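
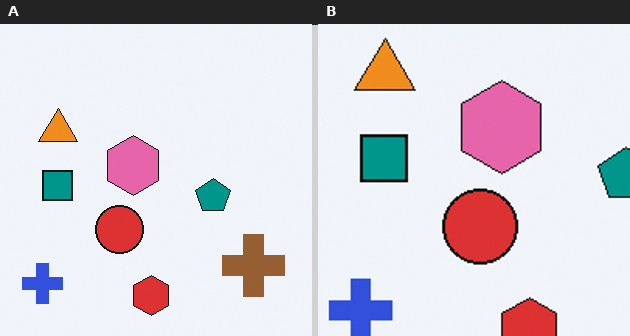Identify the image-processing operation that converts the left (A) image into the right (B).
The right (B) image is the left (A) cropped slightly and scaled back up.

The visible shapes are larger and the field of view is narrower; shapes near the original edges may be partly or wholly outside the frame — a crop-and-rescale.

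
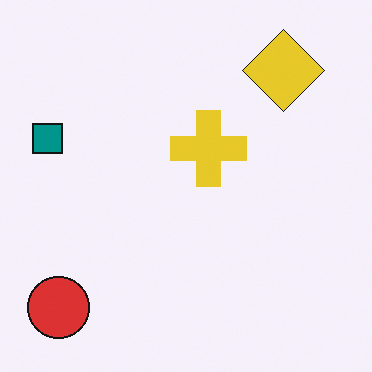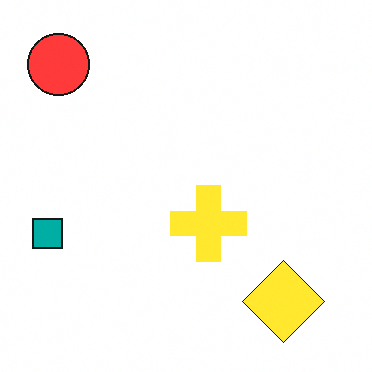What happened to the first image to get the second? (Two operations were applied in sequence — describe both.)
The image was brightened a little, then flipped vertically (top ↔ bottom).

Every pixel — background and shapes alike — is uniformly brightened. The red circle is in the bottom-left of the first image and the top-left of the second — shapes on opposite sides of the horizontal midline have swapped in a mirror flip.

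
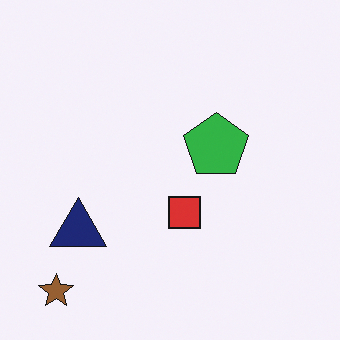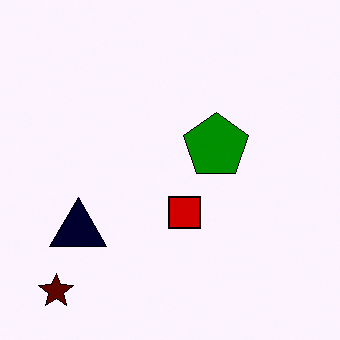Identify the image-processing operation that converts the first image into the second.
The image was given much higher contrast.

Tones are pushed away from mid-grey across the whole image — a global contrast change.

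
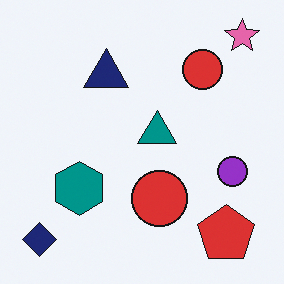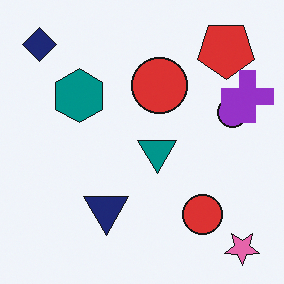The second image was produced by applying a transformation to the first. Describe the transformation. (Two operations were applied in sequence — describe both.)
Flipped vertically (top ↔ bottom), then overlaid with an additional purple cross.

The pink star is in the top-right of the first image and the bottom-right of the second — shapes on opposite sides of the horizontal midline have swapped in a mirror flip. A purple cross appears in the second image that is absent from the first.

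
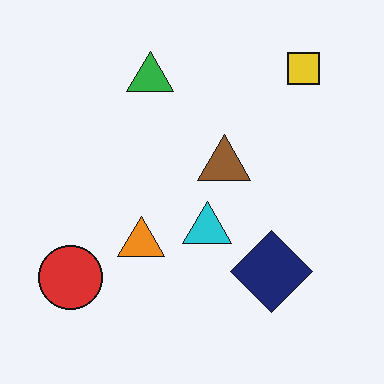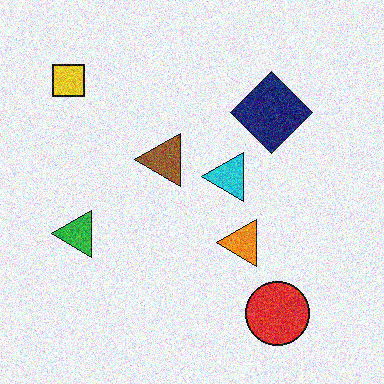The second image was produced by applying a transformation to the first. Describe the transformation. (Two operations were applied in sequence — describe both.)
Rotated 90° counter-clockwise, then degraded with visible gaussian noise.

The yellow square sits in the top-right of the first image and the top-left of the second — consistent with a whole-image 90° counter-clockwise rotation. Random speckle covers the whole image, including the flat background.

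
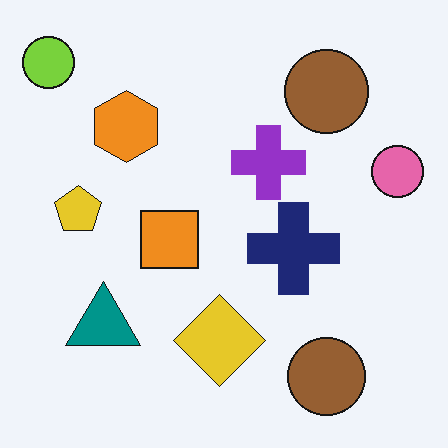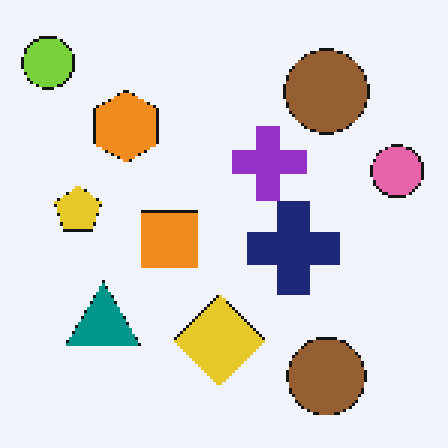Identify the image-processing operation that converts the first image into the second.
The image was mildly pixelated.

Shapes are reduced to large square blocks; fine edges and outlines are lost — a downscale-then-upscale (mosaic) effect.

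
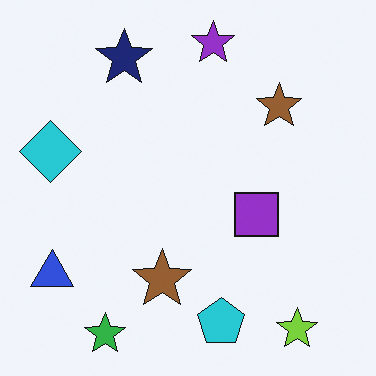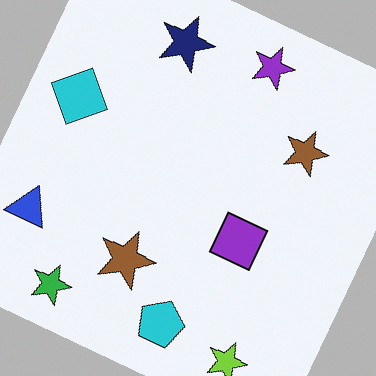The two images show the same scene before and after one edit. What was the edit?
The image was rotated clockwise by a moderate amount.

Every shape is tilted by the same angle and the image corners show triangular fill wedges — a whole-image rotation by a non-right angle.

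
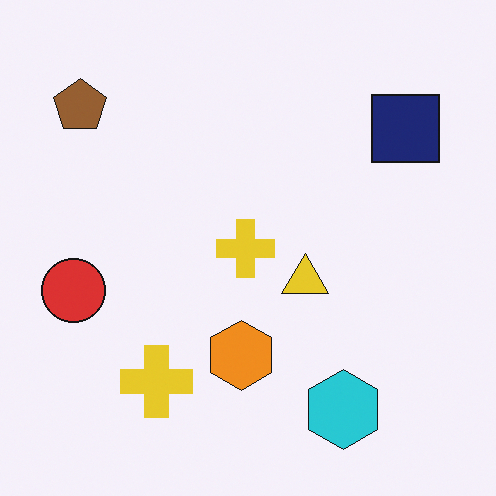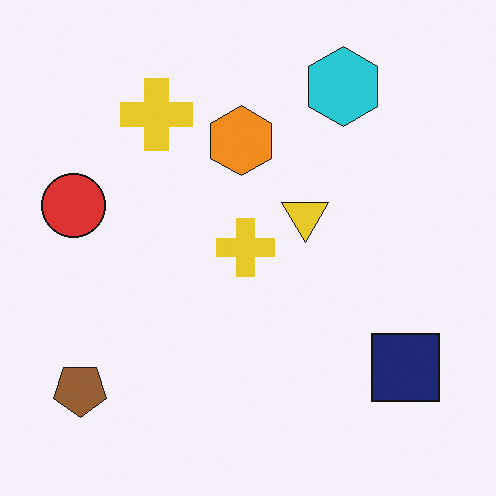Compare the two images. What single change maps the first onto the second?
The second image is the first flipped vertically (top ↔ bottom).

The cyan hexagon is in the bottom-right of the first image and the top-right of the second — shapes on opposite sides of the horizontal midline have swapped in a mirror flip.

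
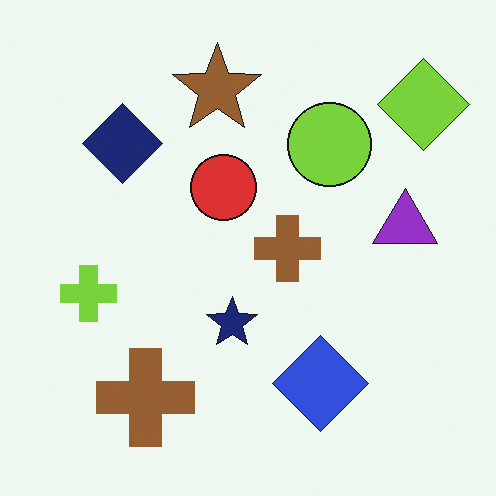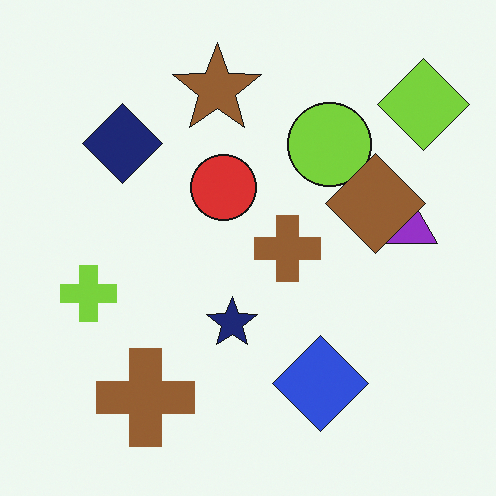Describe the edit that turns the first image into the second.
Overlaid with an additional brown diamond.

A brown diamond appears in the second image that is absent from the first.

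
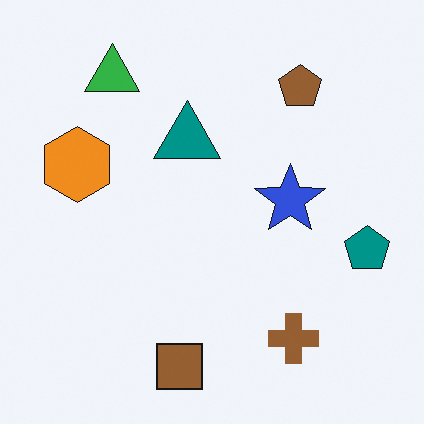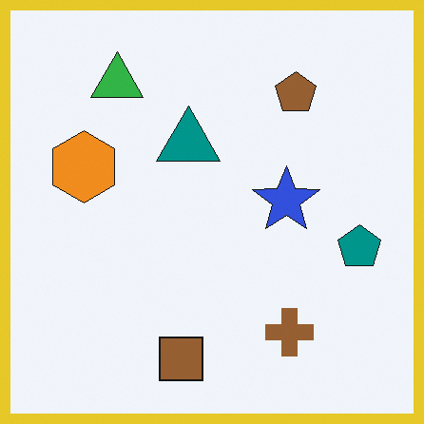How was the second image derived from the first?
The transformation is: framed with a yellow border.

A solid yellow frame runs around the edge of the second image, with the content slightly shrunk inside it.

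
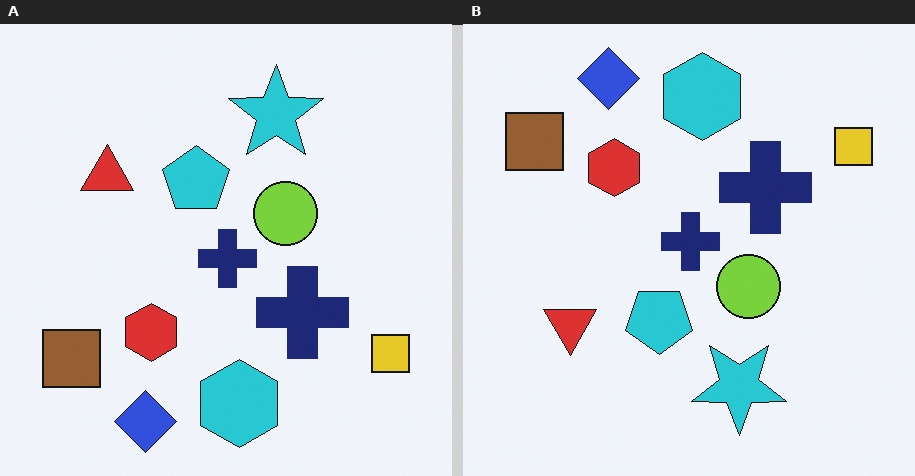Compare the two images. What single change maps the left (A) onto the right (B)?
Flipped vertically (top ↔ bottom).

The blue diamond is in the bottom-left of the left (A) image and the top-left of the right (B) — shapes on opposite sides of the horizontal midline have swapped in a mirror flip.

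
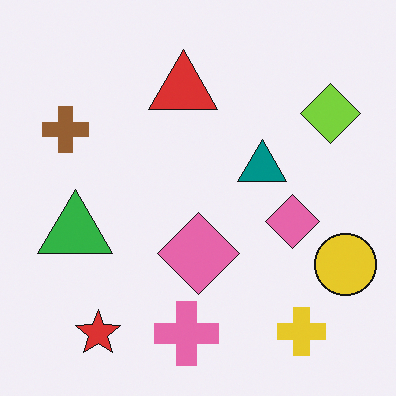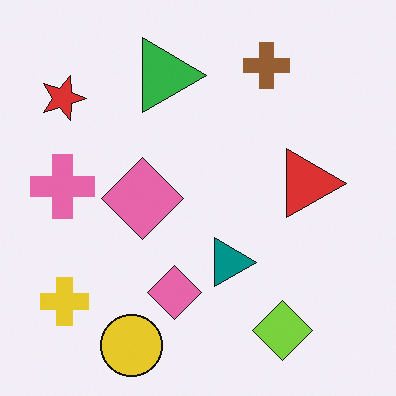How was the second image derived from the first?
The transformation is: rotated 90° clockwise.

The yellow cross sits in the bottom-right of the first image and the bottom-left of the second — consistent with a whole-image 90° clockwise rotation.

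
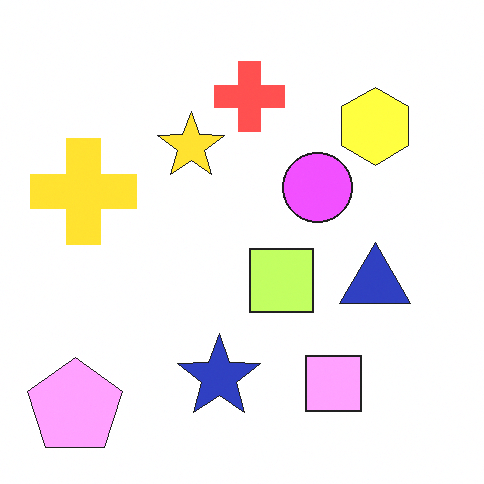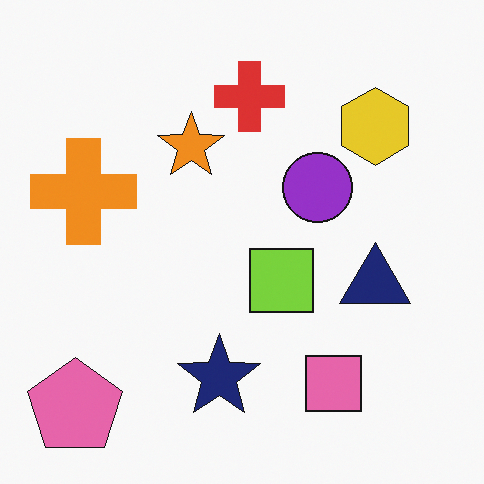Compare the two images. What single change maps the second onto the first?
Substantially brightened.

Every pixel — background and shapes alike — is uniformly brightened.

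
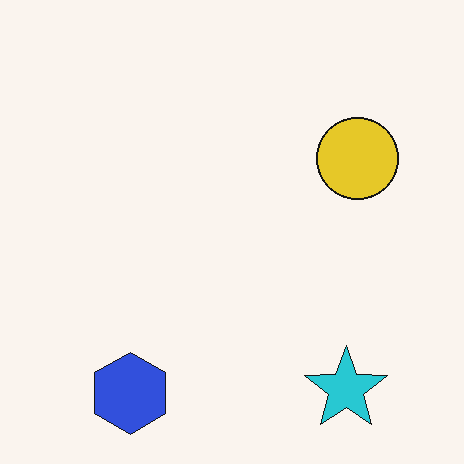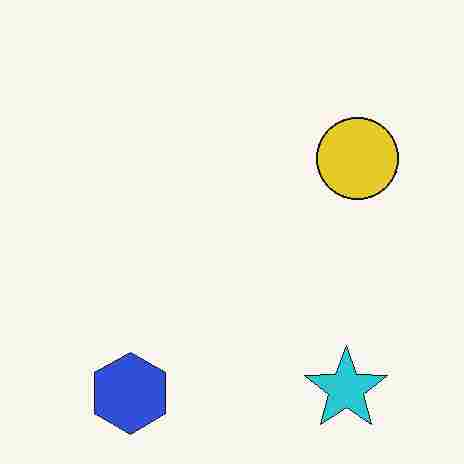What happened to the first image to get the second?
This is the original image heavily JPEG-compressed with obvious blocking artifacts.

Blocky 8×8 compression artifacts appear around shape edges and the flat background shows ringing — characteristic JPEG degradation.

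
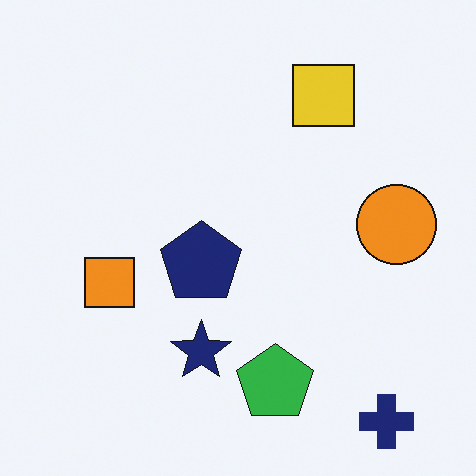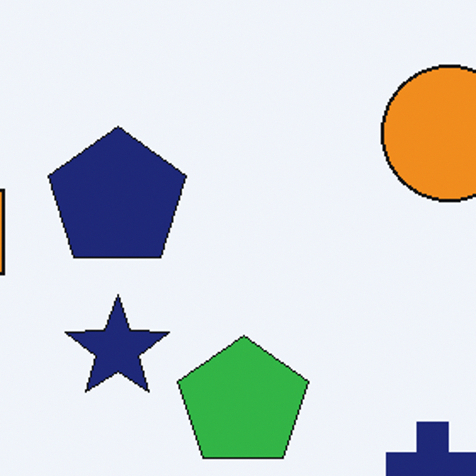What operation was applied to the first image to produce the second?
The image was cropped to a noticeably smaller region and rescaled.

The visible shapes are larger and the field of view is narrower; shapes near the original edges may be partly or wholly outside the frame — a crop-and-rescale.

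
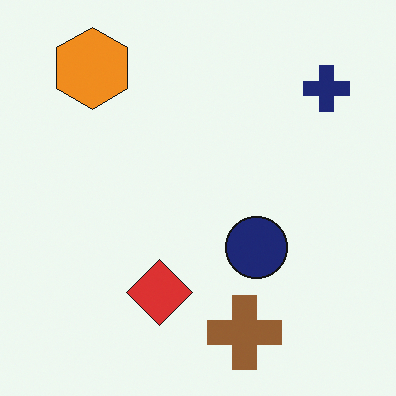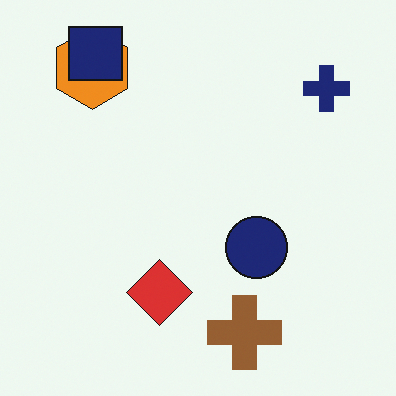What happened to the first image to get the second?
The image was overlaid with an additional navy square.

A navy square appears in the second image that is absent from the first.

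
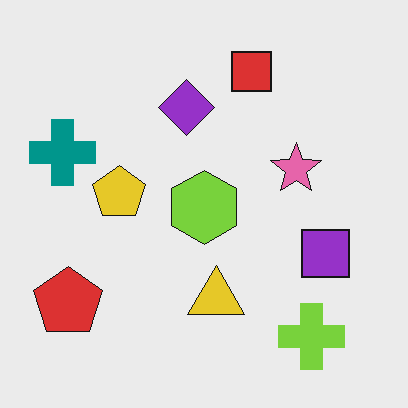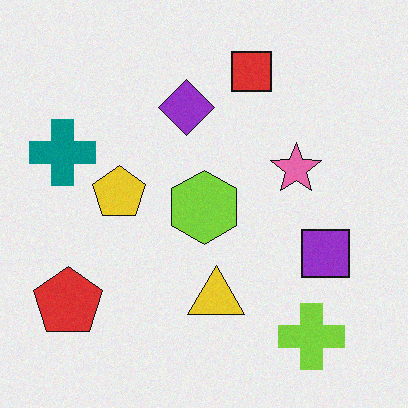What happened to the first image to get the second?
The image was degraded with light additive noise.

Random speckle covers the whole image, including the flat background.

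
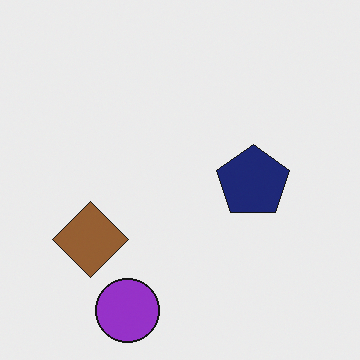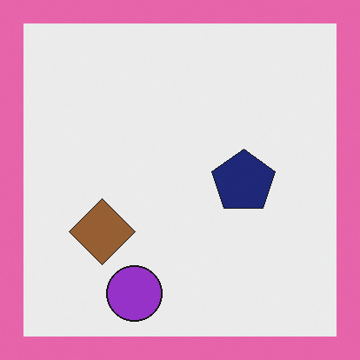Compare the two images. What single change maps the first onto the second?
The transformation is: framed with a pink border.

A solid pink frame runs around the edge of the second image, with the content slightly shrunk inside it.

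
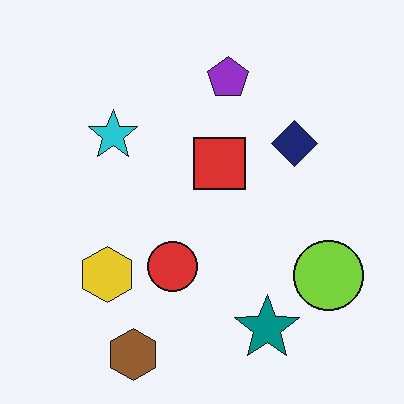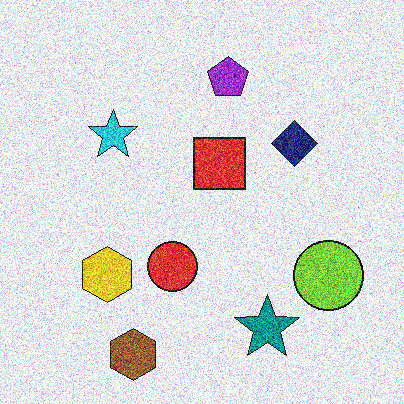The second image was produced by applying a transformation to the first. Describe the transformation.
The second image is the first degraded with heavy additive noise.

Random speckle covers the whole image, including the flat background.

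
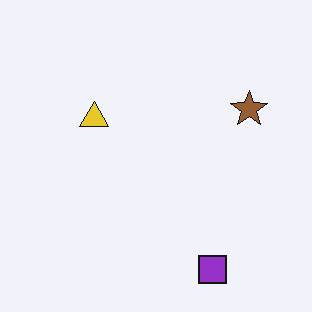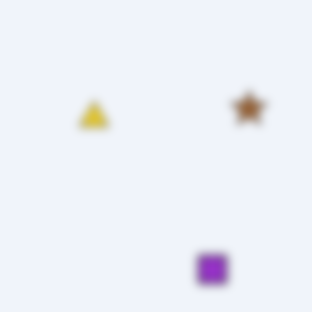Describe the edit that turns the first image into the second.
This is the original image moderately blurred.

Shape edges and outlines are uniformly softened across the whole image.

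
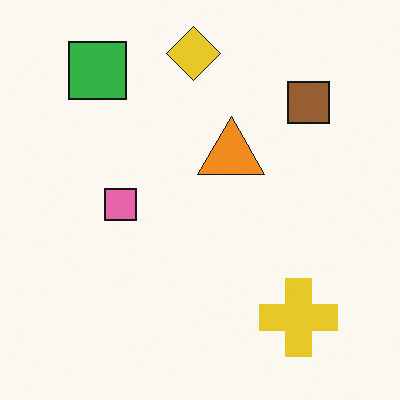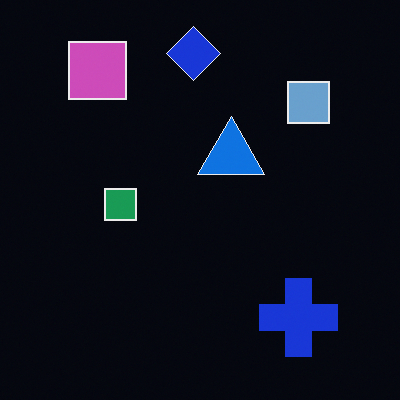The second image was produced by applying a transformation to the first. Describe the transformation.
Color-inverted (negative).

The light background has become dark and every shape's color is its complement — a photographic negative.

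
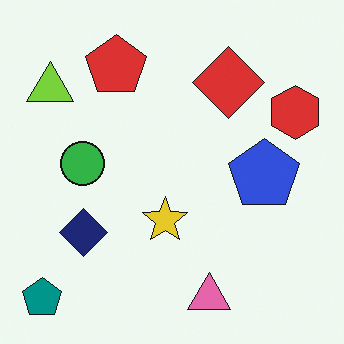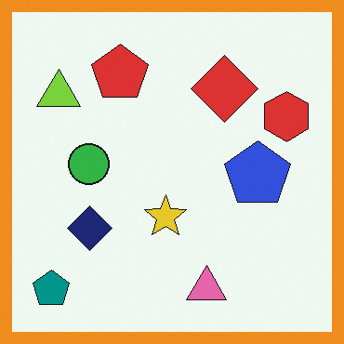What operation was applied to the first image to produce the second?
This is the original image framed with a orange border.

A solid orange frame runs around the edge of the second image, with the content slightly shrunk inside it.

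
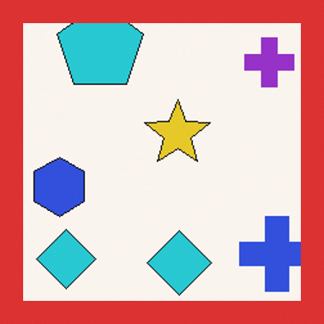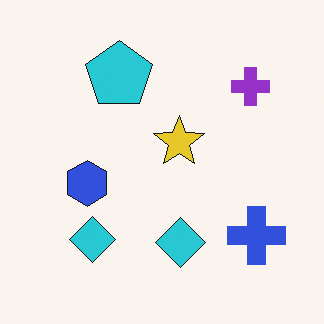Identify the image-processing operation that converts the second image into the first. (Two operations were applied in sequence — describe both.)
Cropped to a modestly smaller region and rescaled, then framed with a red border.

The visible shapes are larger and the field of view is narrower; shapes near the original edges may be partly or wholly outside the frame — a crop-and-rescale. A solid red frame runs around the edge of the first image, with the content slightly shrunk inside it.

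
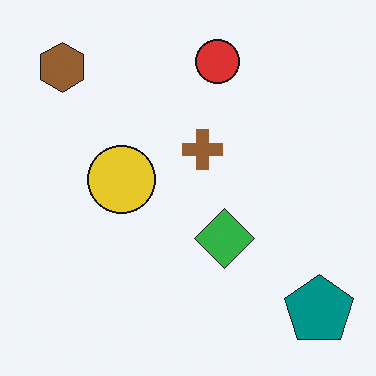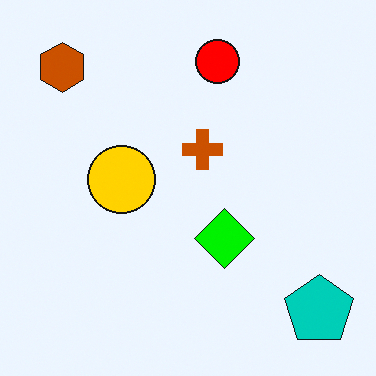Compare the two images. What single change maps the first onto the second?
The image was made much more vivid (saturation change).

All colors are more vivid — a global saturation change.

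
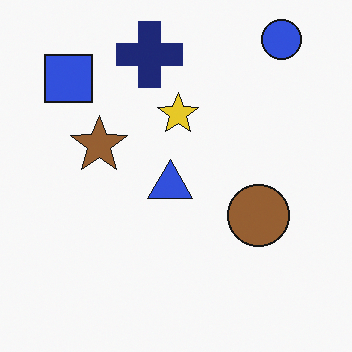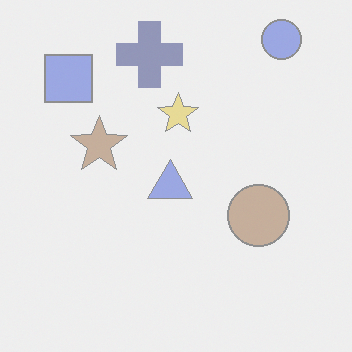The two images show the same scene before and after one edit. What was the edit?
The transformation is: given much lower contrast.

Tones are pushed toward mid-grey across the whole image — a global contrast change.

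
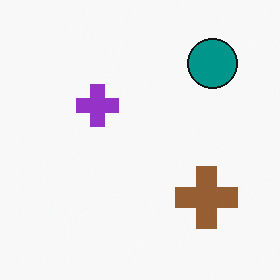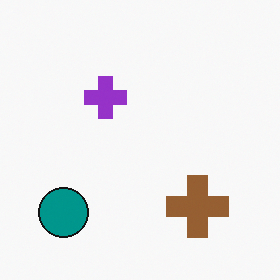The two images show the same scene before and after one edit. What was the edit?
This is the original image transposed (reflected across the top-left ↔ bottom-right diagonal).

Shapes have swapped their row and column positions — what was in the top-right is now in the bottom-left — a diagonal reflection.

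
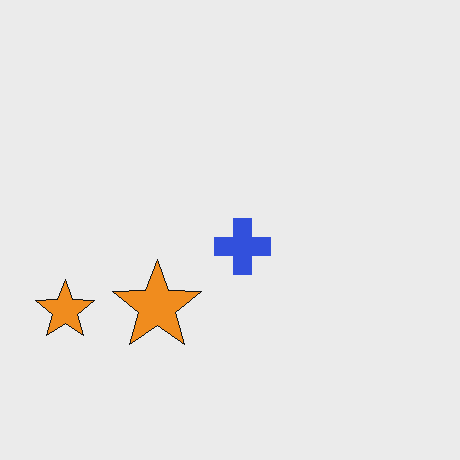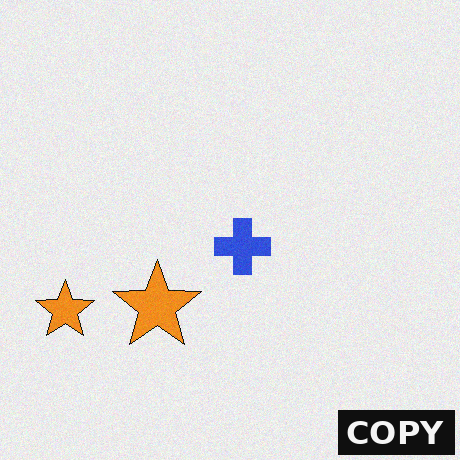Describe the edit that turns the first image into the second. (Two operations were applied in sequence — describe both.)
This is the original image degraded with light additive noise, then watermarked with the text "COPY" in the lower-right corner.

Random speckle covers the whole image, including the flat background. A dark label reading "COPY" appears in the lower-right corner.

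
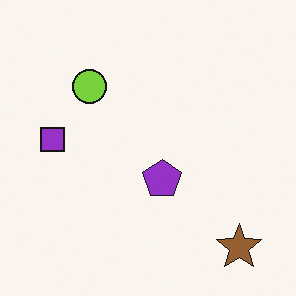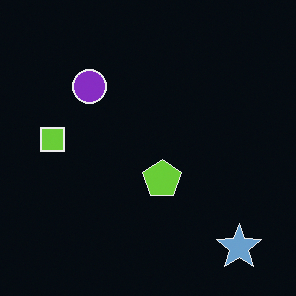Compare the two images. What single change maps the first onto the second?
The image was color-inverted (negative).

The light background has become dark and every shape's color is its complement — a photographic negative.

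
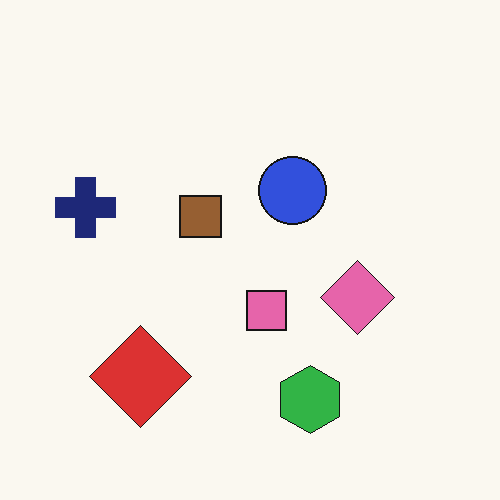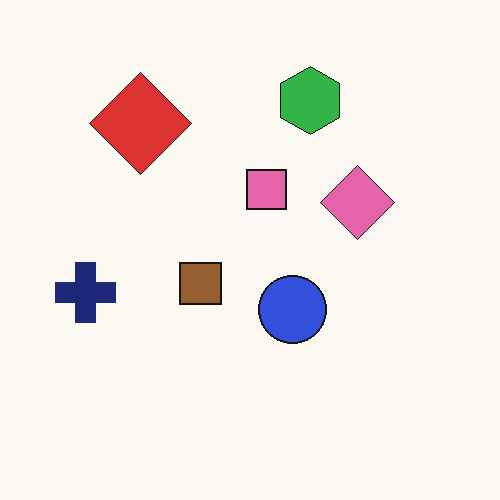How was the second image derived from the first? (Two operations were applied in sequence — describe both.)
The image was flipped vertically (top ↔ bottom), then JPEG-compressed with visible artifacts.

The green hexagon is in the bottom of the first image and the top of the second — shapes on opposite sides of the horizontal midline have swapped in a mirror flip. Blocky 8×8 compression artifacts appear around shape edges and the flat background shows ringing — characteristic JPEG degradation.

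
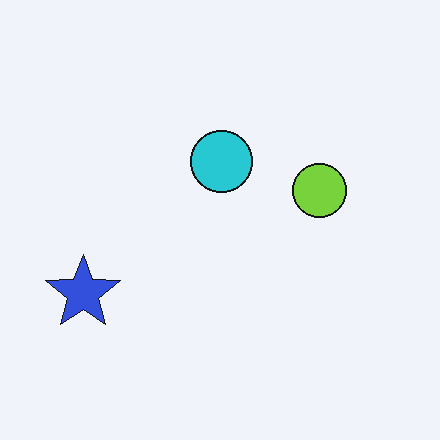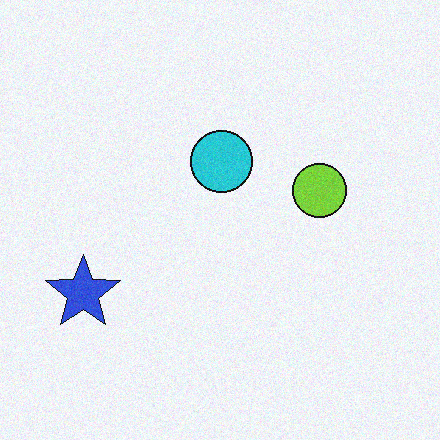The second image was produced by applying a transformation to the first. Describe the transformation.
It was degraded with light additive noise.

Random speckle covers the whole image, including the flat background.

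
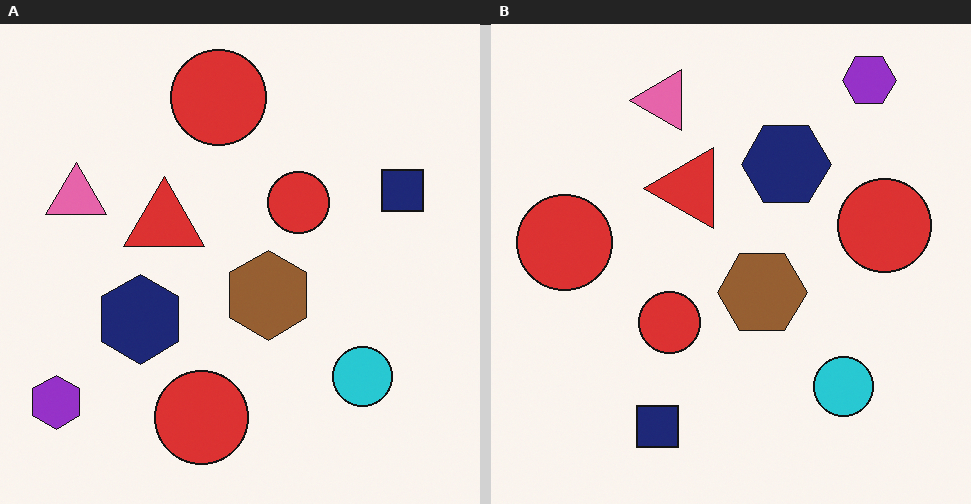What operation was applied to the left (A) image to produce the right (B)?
The transformation is: transposed (reflected across the top-left ↔ bottom-right diagonal).

Shapes have swapped their row and column positions — what was in the top-right is now in the bottom-left — a diagonal reflection.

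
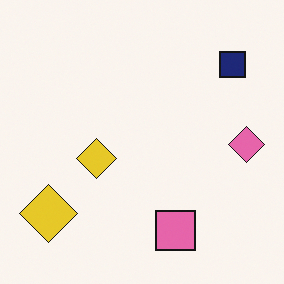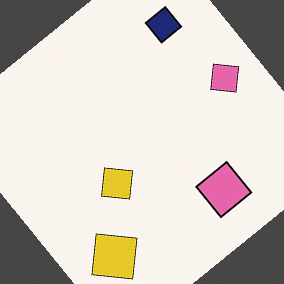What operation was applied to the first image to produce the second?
It was rotated counter-clockwise by a large amount — several tens of degrees.

Every shape is tilted by the same angle and the image corners show triangular fill wedges — a whole-image rotation by a non-right angle.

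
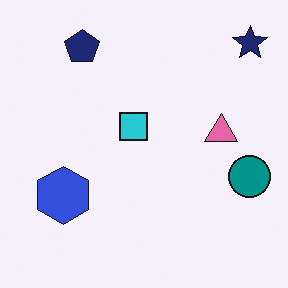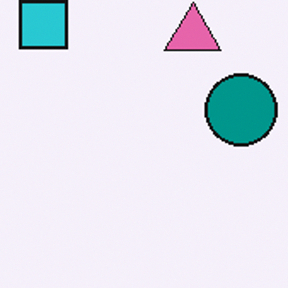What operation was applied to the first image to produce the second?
The second image is the first cropped tightly and scaled back up.

The visible shapes are larger and the field of view is narrower; shapes near the original edges may be partly or wholly outside the frame — a crop-and-rescale.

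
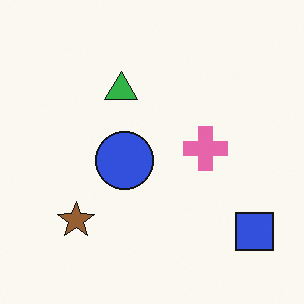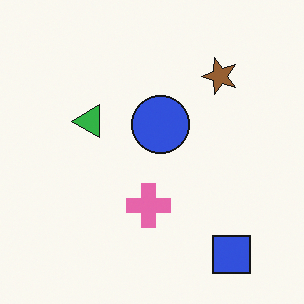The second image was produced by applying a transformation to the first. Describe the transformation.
It was transposed (reflected across the top-left ↔ bottom-right diagonal).

Shapes have swapped their row and column positions — what was in the top-right is now in the bottom-left — a diagonal reflection.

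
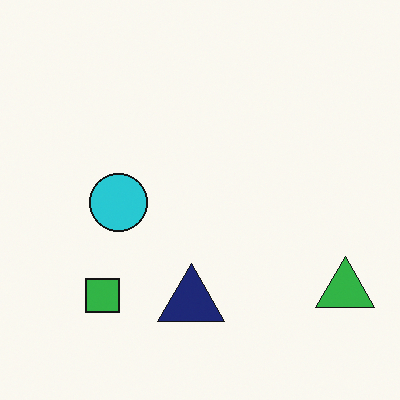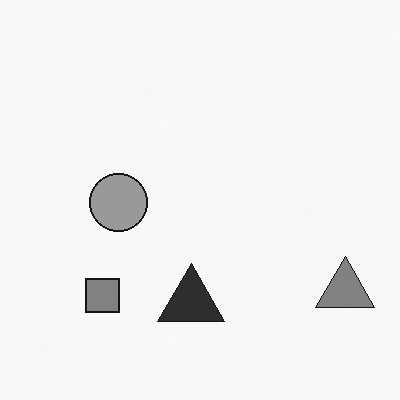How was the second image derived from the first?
This is the original image converted to grayscale.

All color is removed — every shape is now a shade of grey.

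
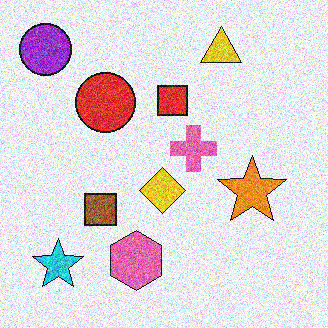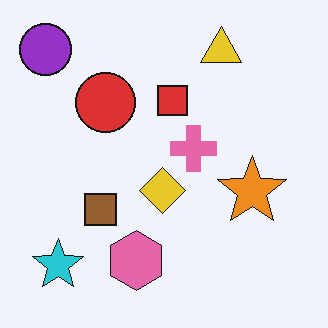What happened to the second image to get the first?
The transformation is: degraded with heavy additive noise.

Random speckle covers the whole image, including the flat background.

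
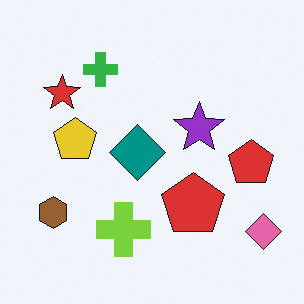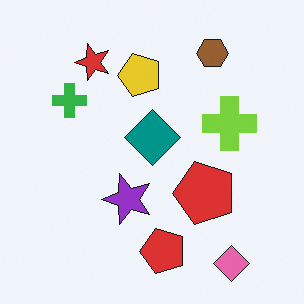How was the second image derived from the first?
Transposed (reflected across the top-left ↔ bottom-right diagonal).

Shapes have swapped their row and column positions — what was in the top-right is now in the bottom-left — a diagonal reflection.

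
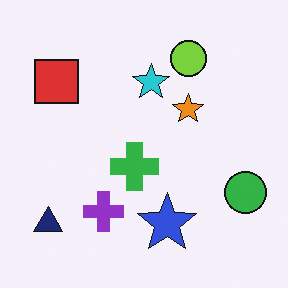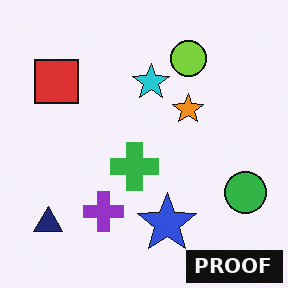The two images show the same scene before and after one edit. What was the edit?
This is the original image watermarked with the text "PROOF" in the lower-right corner.

A dark label reading "PROOF" appears in the lower-right corner.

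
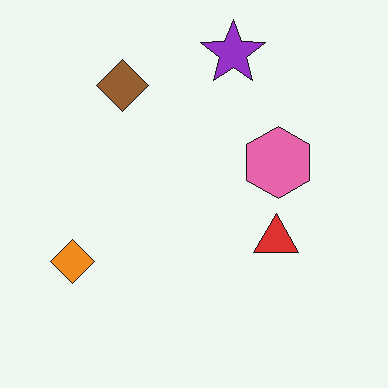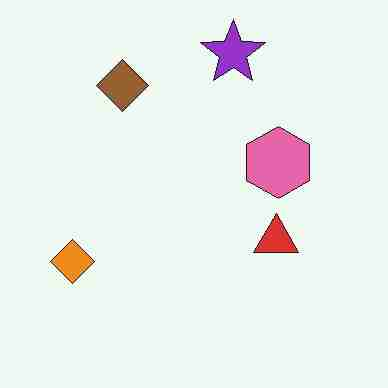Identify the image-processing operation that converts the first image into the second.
This is the original image heavily JPEG-compressed with obvious blocking artifacts.

Blocky 8×8 compression artifacts appear around shape edges and the flat background shows ringing — characteristic JPEG degradation.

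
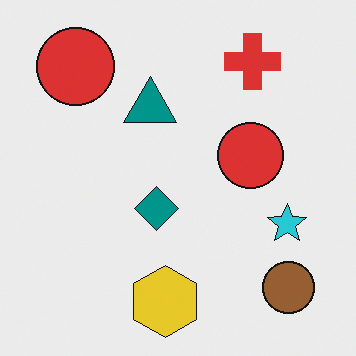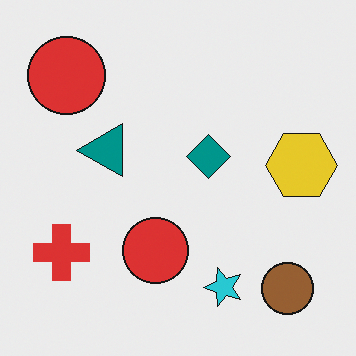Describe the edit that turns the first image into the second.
The second image is the first transposed (reflected across the top-left ↔ bottom-right diagonal).

Shapes have swapped their row and column positions — what was in the top-right is now in the bottom-left — a diagonal reflection.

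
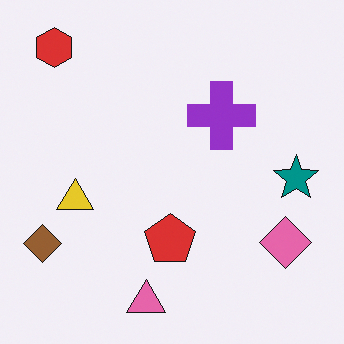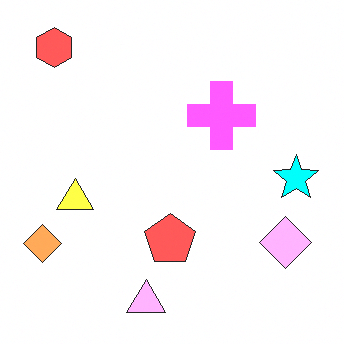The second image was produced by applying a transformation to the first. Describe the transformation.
It was substantially brightened.

Every pixel — background and shapes alike — is uniformly brightened.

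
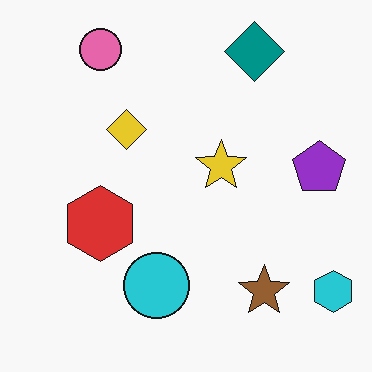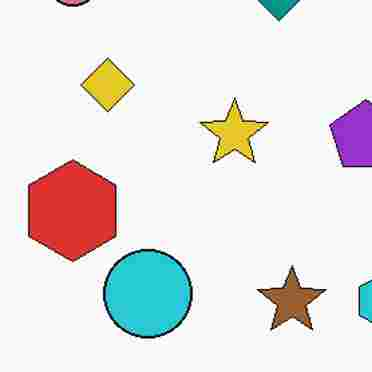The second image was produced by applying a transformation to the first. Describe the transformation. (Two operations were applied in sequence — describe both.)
The transformation is: cropped slightly and scaled back up, then heavily JPEG-compressed with obvious blocking artifacts.

The visible shapes are larger and the field of view is narrower; shapes near the original edges may be partly or wholly outside the frame — a crop-and-rescale. Blocky 8×8 compression artifacts appear around shape edges and the flat background shows ringing — characteristic JPEG degradation.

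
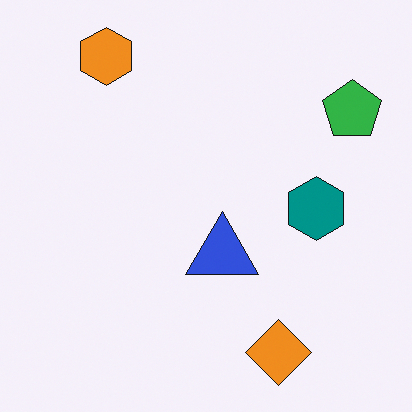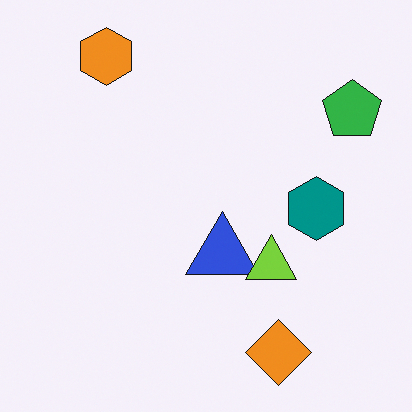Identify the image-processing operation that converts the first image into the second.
The second image is the first overlaid with an additional lime triangle.

A lime triangle appears in the second image that is absent from the first.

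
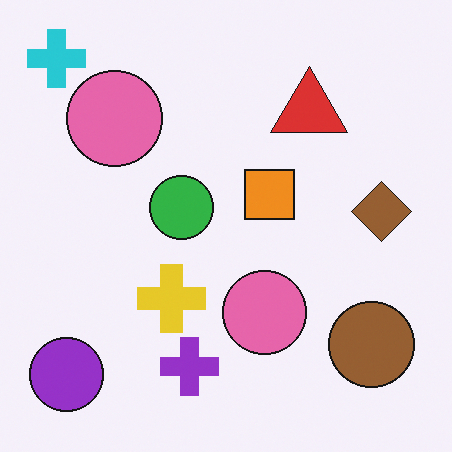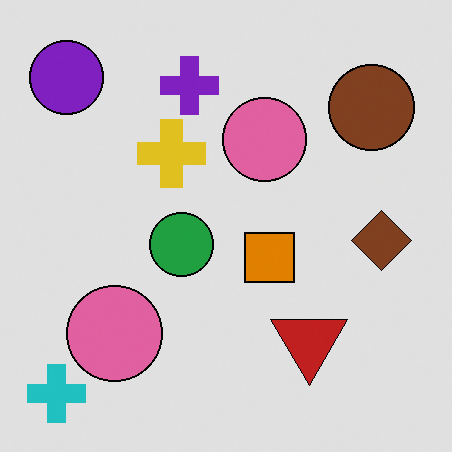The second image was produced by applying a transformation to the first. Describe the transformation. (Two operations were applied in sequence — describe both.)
Flipped vertically (top ↔ bottom), then posterized to a reduced palette.

The cyan cross is in the top-left of the first image and the bottom-left of the second — shapes on opposite sides of the horizontal midline have swapped in a mirror flip. Each flat color has snapped to a coarser quantized level — most visibly, the near-white background has dropped to a flat grey.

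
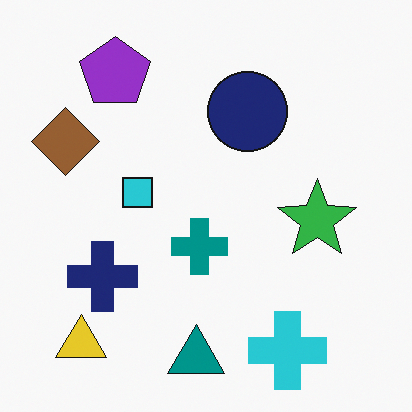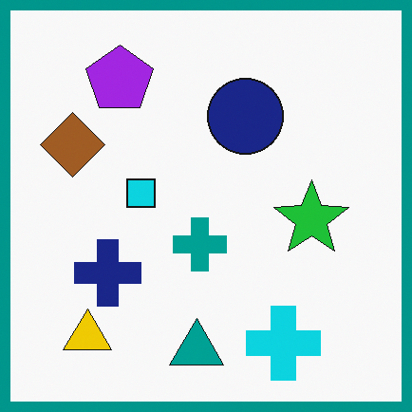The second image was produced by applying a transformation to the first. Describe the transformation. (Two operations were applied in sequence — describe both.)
Slightly oversaturated, then framed with a teal border.

All colors are more vivid — a global saturation change. A solid teal frame runs around the edge of the second image, with the content slightly shrunk inside it.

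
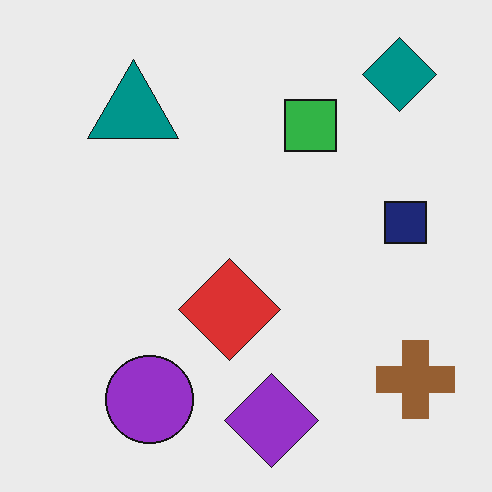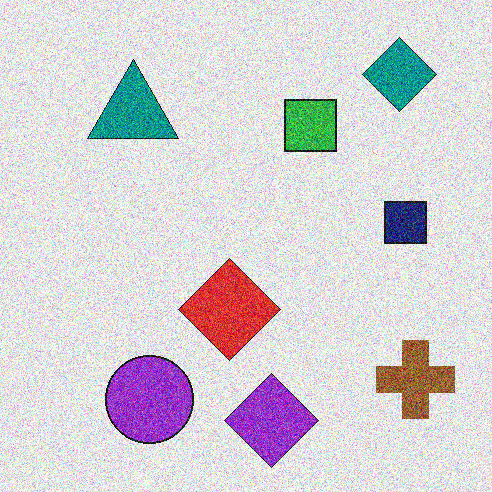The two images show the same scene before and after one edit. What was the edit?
The image was degraded with heavy additive noise.

Random speckle covers the whole image, including the flat background.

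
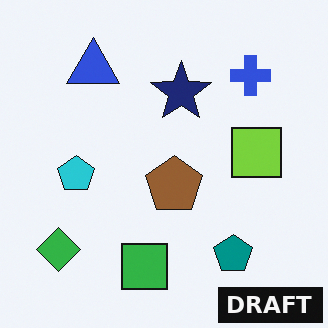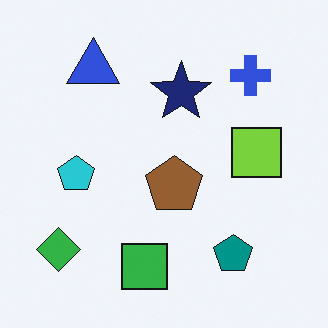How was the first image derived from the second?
It was watermarked with the text "DRAFT" in the lower-right corner.

A dark label reading "DRAFT" appears in the lower-right corner.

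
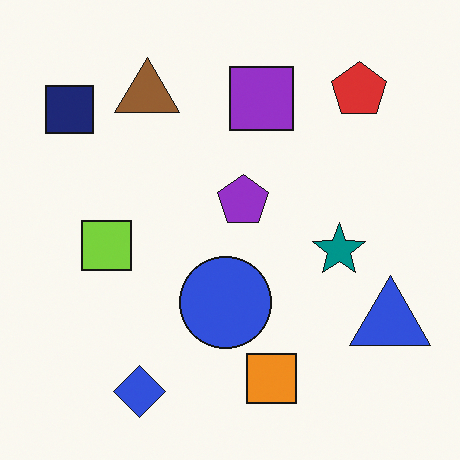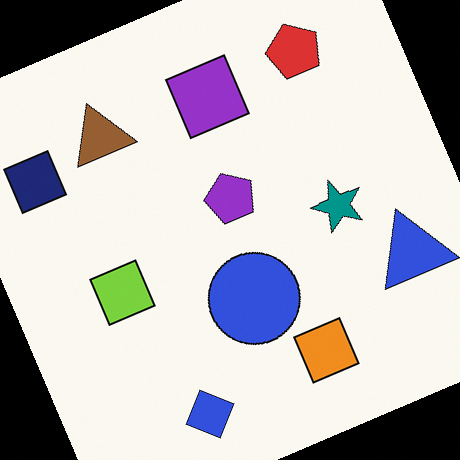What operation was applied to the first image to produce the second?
This is the original image rotated counter-clockwise by a moderate amount.

Every shape is tilted by the same angle and the image corners show triangular fill wedges — a whole-image rotation by a non-right angle.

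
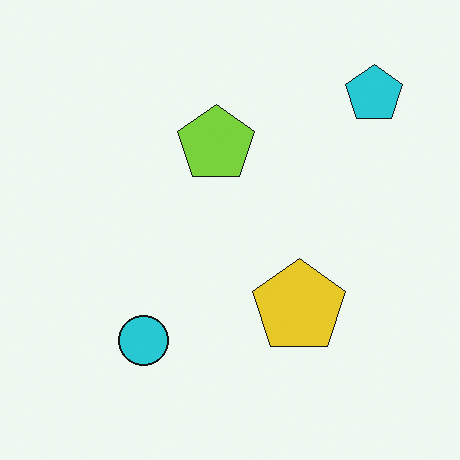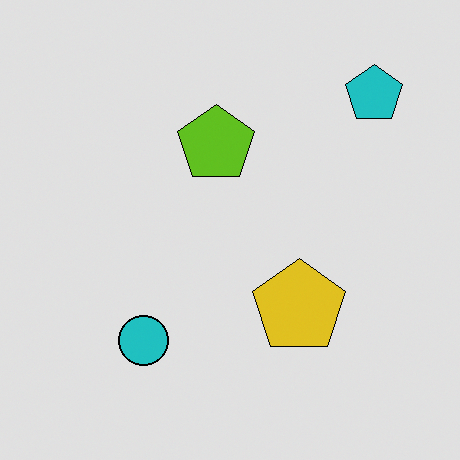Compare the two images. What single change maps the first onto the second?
Posterized to a reduced palette.

Each flat color has snapped to a coarser quantized level — most visibly, the near-white background has dropped to a flat grey.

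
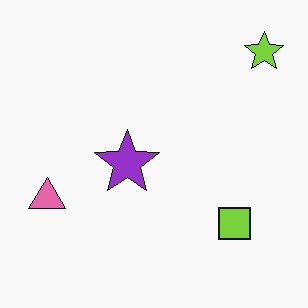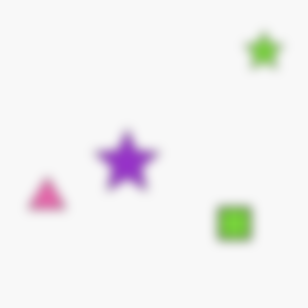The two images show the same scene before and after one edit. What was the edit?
The image was strongly gaussian-blurred.

Shape edges and outlines are uniformly softened across the whole image.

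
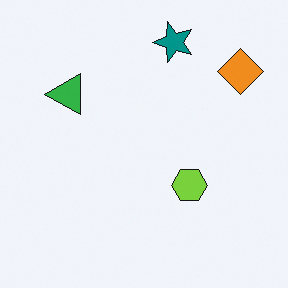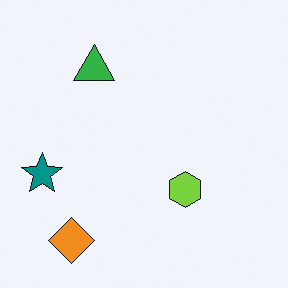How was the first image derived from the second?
It was transposed (reflected across the top-left ↔ bottom-right diagonal).

Shapes have swapped their row and column positions — what was in the top-right is now in the bottom-left — a diagonal reflection.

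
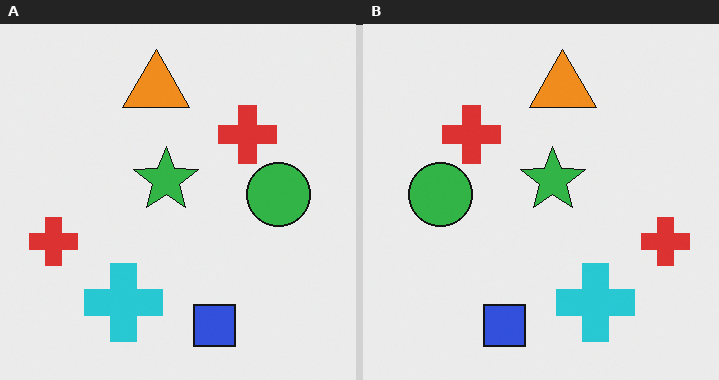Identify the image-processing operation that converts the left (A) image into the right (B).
It was flipped horizontally (left ↔ right).

The green circle is in the right of the left (A) image and the left of the right (B) — shapes on opposite sides of the vertical midline have swapped in a mirror flip.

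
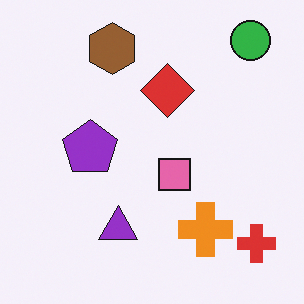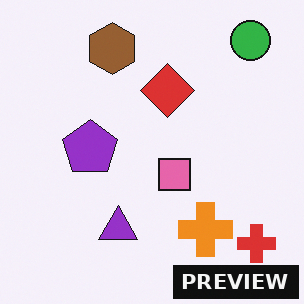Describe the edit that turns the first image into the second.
It was watermarked with the text "PREVIEW" in the lower-right corner.

A dark label reading "PREVIEW" appears in the lower-right corner.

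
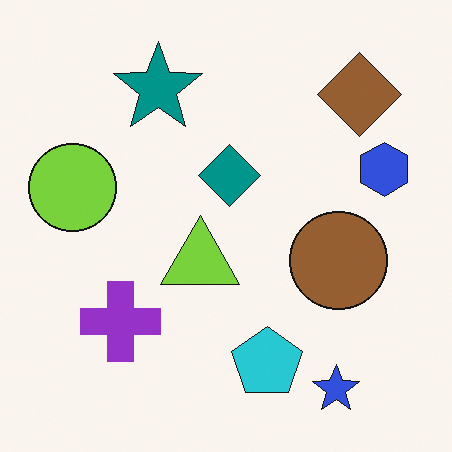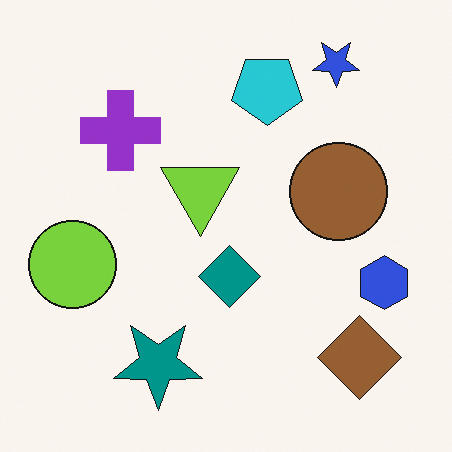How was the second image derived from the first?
It was flipped vertically (top ↔ bottom).

The blue star is in the bottom-right of the first image and the top-right of the second — shapes on opposite sides of the horizontal midline have swapped in a mirror flip.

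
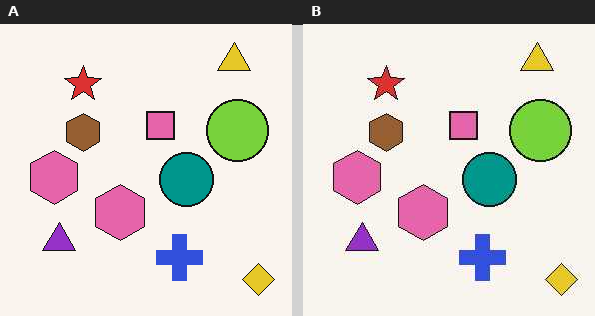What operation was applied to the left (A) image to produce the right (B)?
JPEG-compressed with visible artifacts.

Blocky 8×8 compression artifacts appear around shape edges and the flat background shows ringing — characteristic JPEG degradation.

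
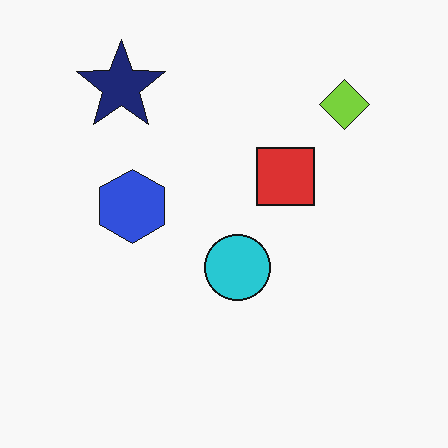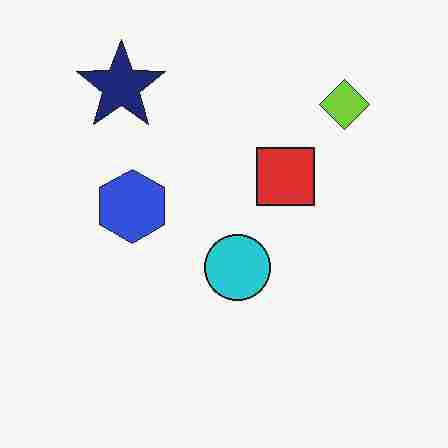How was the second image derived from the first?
The second image is the first heavily JPEG-compressed with obvious blocking artifacts.

Blocky 8×8 compression artifacts appear around shape edges and the flat background shows ringing — characteristic JPEG degradation.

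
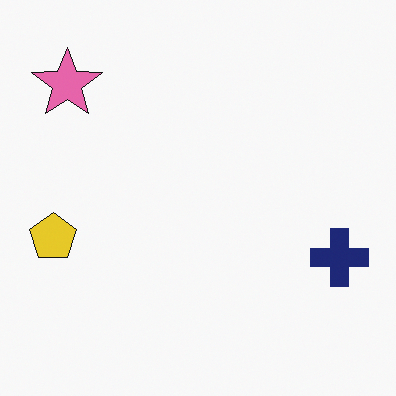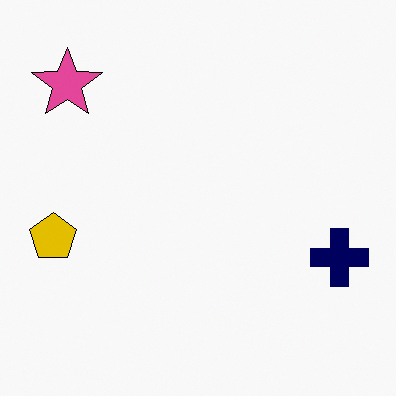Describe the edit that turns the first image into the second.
The second image is the first given slightly increased contrast.

Tones are pushed away from mid-grey across the whole image — a global contrast change.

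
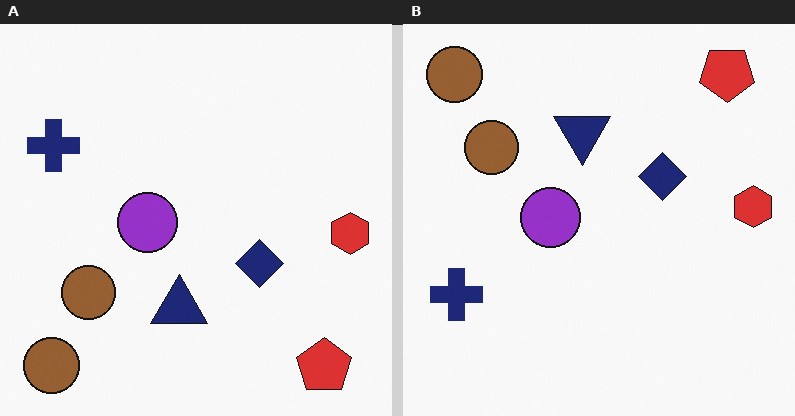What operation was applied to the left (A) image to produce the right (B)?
Flipped vertically (top ↔ bottom).

The red pentagon is in the bottom-right of the left (A) image and the top-right of the right (B) — shapes on opposite sides of the horizontal midline have swapped in a mirror flip.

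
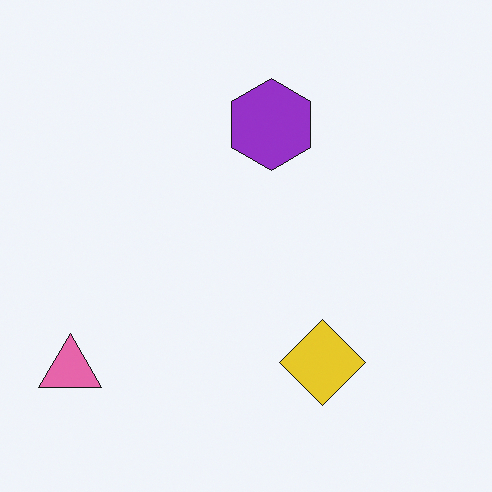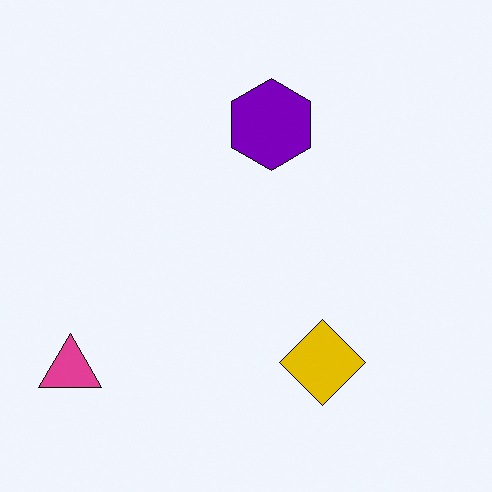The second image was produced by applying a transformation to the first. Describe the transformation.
The second image is the first given slightly increased contrast.

Tones are pushed away from mid-grey across the whole image — a global contrast change.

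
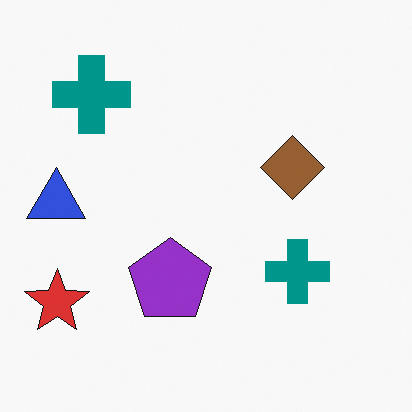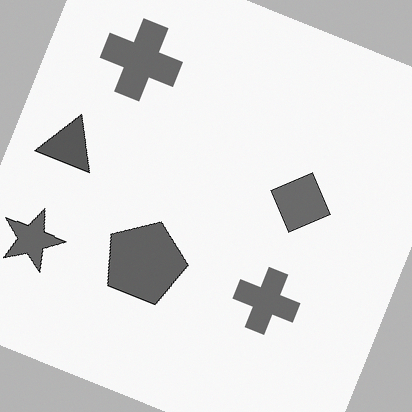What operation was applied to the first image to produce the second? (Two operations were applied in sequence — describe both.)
It was rotated clockwise by a clearly visible amount, then converted to grayscale.

Every shape is tilted by the same angle and the image corners show triangular fill wedges — a whole-image rotation by a non-right angle. All color is removed — every shape is now a shade of grey.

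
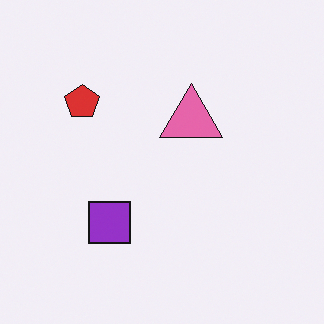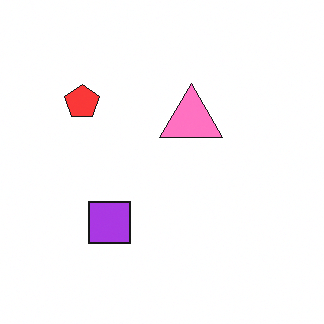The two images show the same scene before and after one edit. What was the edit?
It was brightened a little.

Every pixel — background and shapes alike — is uniformly brightened.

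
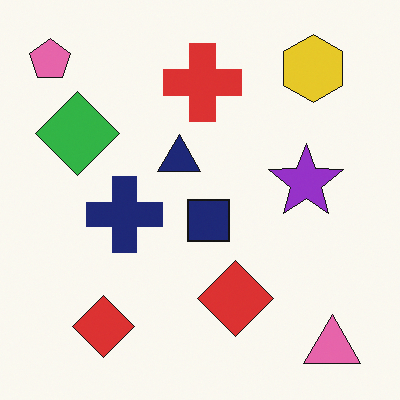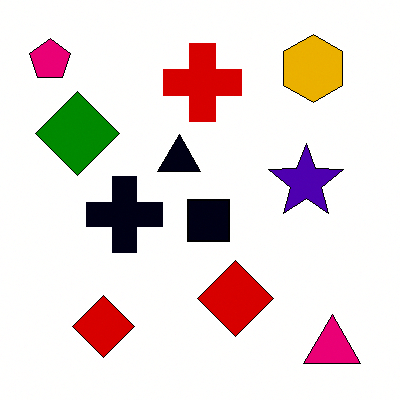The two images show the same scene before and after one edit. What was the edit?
It was boosted in contrast.

Tones are pushed away from mid-grey across the whole image — a global contrast change.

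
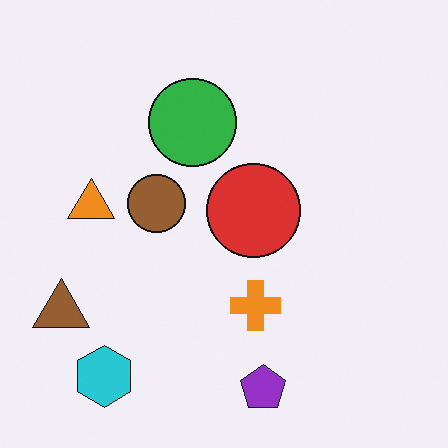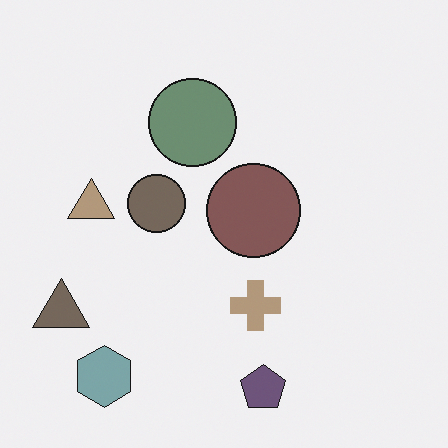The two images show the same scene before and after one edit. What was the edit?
This is the original image made much more muted (saturation change).

All colors are more muted and greyish — a global saturation change.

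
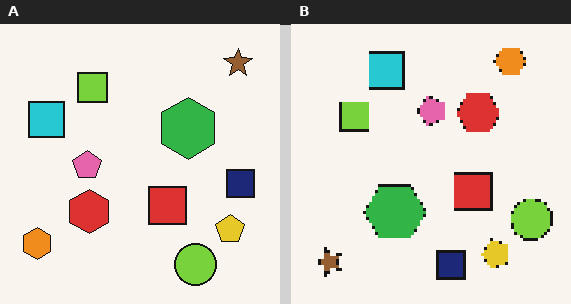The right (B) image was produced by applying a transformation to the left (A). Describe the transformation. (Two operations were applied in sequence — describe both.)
The image was transposed (reflected across the top-left ↔ bottom-right diagonal), then lightly pixelated (a mild mosaic effect).

Shapes have swapped their row and column positions — what was in the top-right is now in the bottom-left — a diagonal reflection. Shapes are reduced to large square blocks; fine edges and outlines are lost — a downscale-then-upscale (mosaic) effect.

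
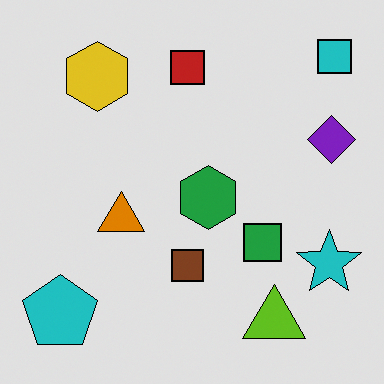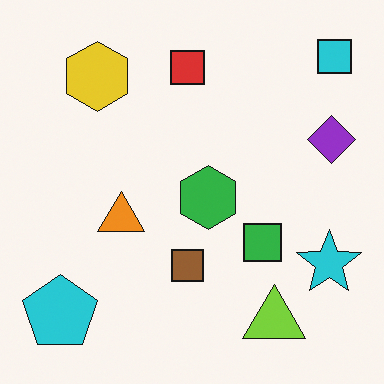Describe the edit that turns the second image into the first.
The first image is the second posterized to a reduced palette.

Each flat color has snapped to a coarser quantized level — most visibly, the near-white background has dropped to a flat grey.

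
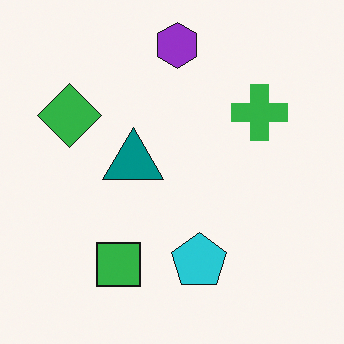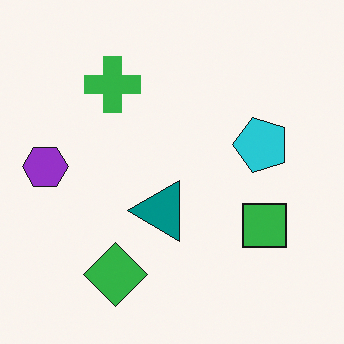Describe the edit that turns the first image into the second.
This is the original image rotated 90° counter-clockwise.

The purple hexagon sits in the top of the first image and the left of the second — consistent with a whole-image 90° counter-clockwise rotation.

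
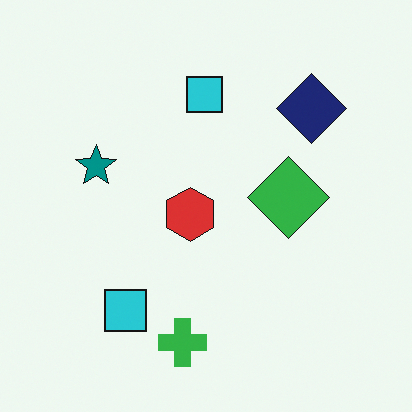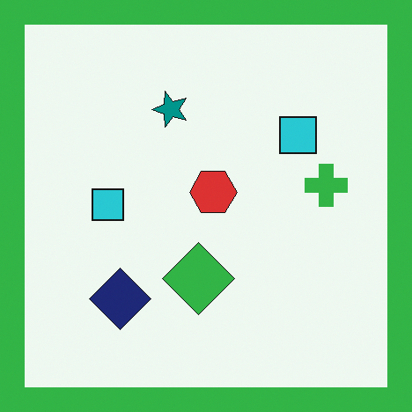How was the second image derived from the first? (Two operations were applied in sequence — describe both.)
It was transposed (reflected across the top-left ↔ bottom-right diagonal), then framed with a green border.

Shapes have swapped their row and column positions — what was in the top-right is now in the bottom-left — a diagonal reflection. A solid green frame runs around the edge of the second image, with the content slightly shrunk inside it.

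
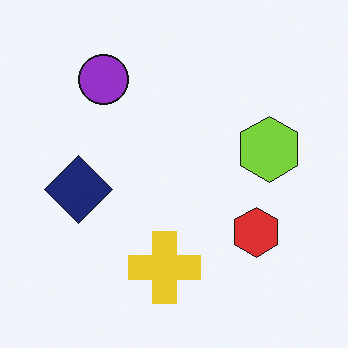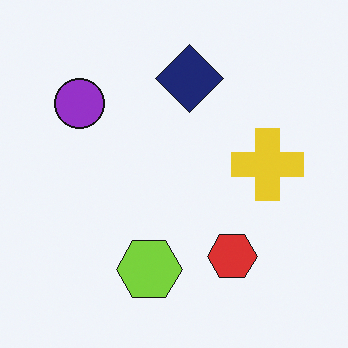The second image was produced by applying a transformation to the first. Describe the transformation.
The second image is the first transposed (reflected across the top-left ↔ bottom-right diagonal).

Shapes have swapped their row and column positions — what was in the top-right is now in the bottom-left — a diagonal reflection.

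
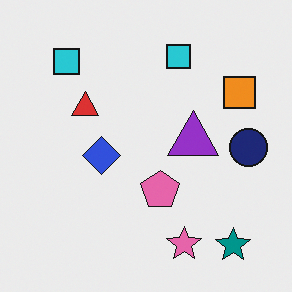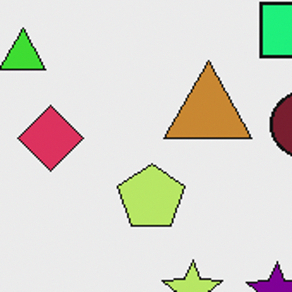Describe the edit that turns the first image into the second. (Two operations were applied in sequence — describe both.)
The second image is the first hue-shifted through roughly a third of the color wheel, then cropped to a noticeably smaller region and rescaled.

Every shape's color has rotated by the same amount around the hue wheel — a uniform hue shift. The visible shapes are larger and the field of view is narrower; shapes near the original edges may be partly or wholly outside the frame — a crop-and-rescale.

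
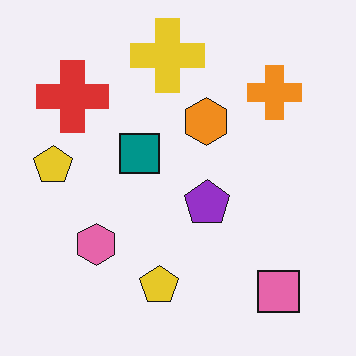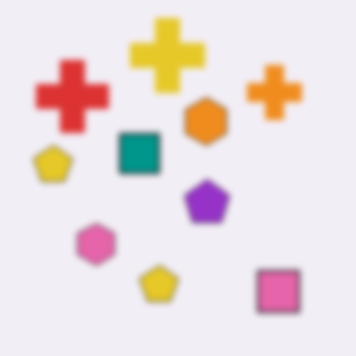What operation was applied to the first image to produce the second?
Moderately blurred.

Shape edges and outlines are uniformly softened across the whole image.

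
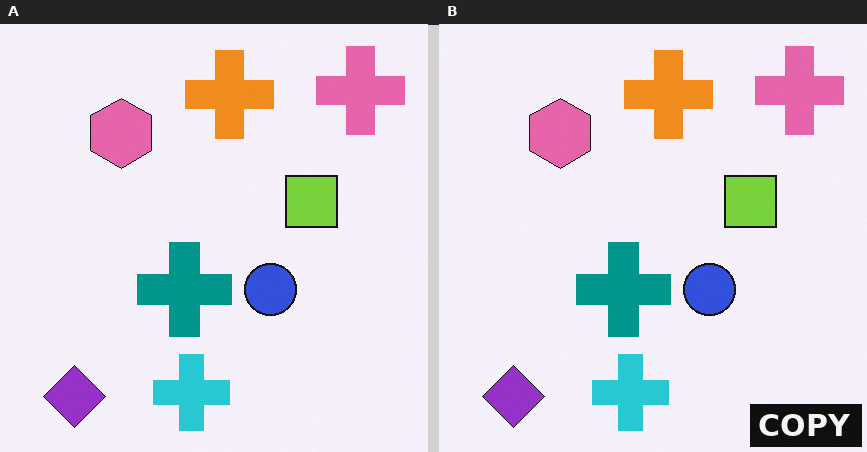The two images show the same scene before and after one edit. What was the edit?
Watermarked with the text "COPY" in the lower-right corner.

A dark label reading "COPY" appears in the lower-right corner.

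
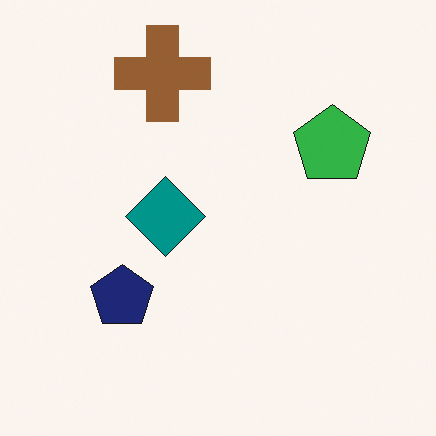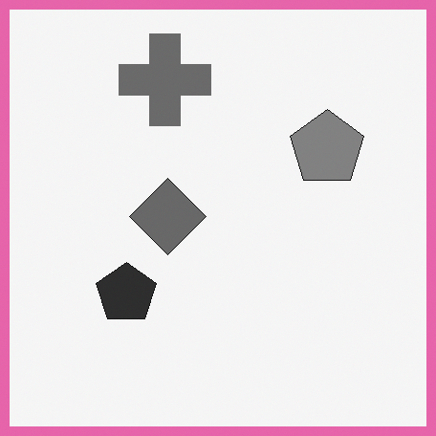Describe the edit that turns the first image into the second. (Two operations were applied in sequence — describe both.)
It was converted to grayscale, then framed with a pink border.

All color is removed — every shape is now a shade of grey. A solid pink frame runs around the edge of the second image, with the content slightly shrunk inside it.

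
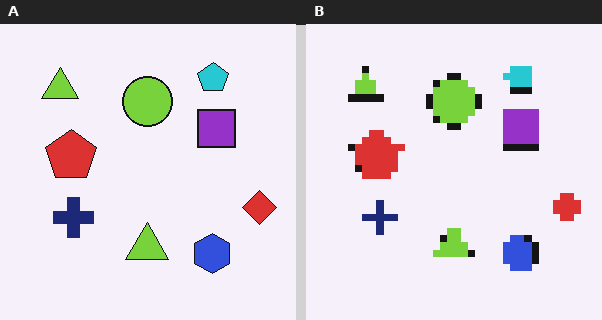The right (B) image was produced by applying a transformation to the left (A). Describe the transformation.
It was moderately pixelated.

Shapes are reduced to large square blocks; fine edges and outlines are lost — a downscale-then-upscale (mosaic) effect.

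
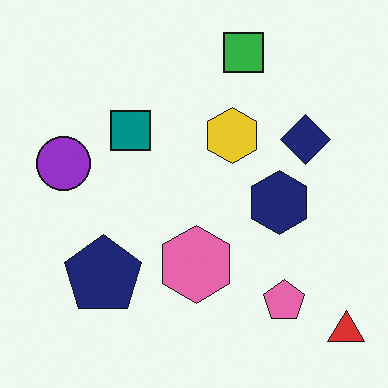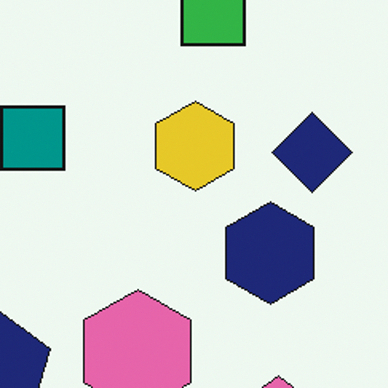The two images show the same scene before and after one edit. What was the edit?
This is the original image cropped slightly and scaled back up.

The visible shapes are larger and the field of view is narrower; shapes near the original edges may be partly or wholly outside the frame — a crop-and-rescale.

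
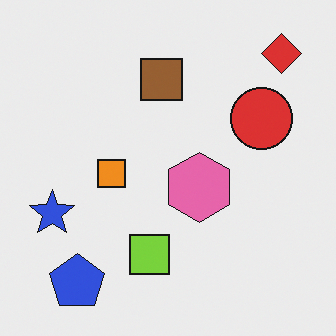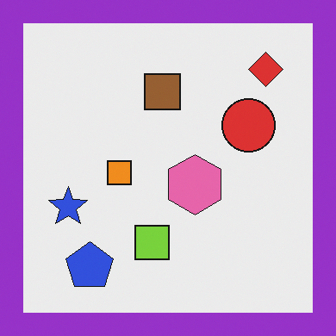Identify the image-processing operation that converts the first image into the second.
The transformation is: framed with a purple border.

A solid purple frame runs around the edge of the second image, with the content slightly shrunk inside it.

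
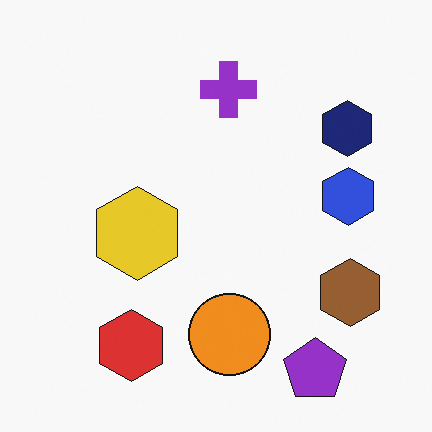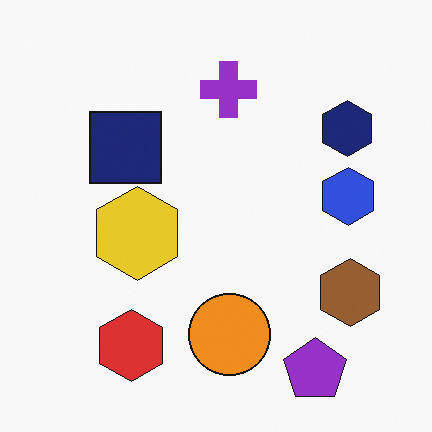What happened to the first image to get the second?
The second image is the first overlaid with an additional navy square.

A navy square appears in the second image that is absent from the first.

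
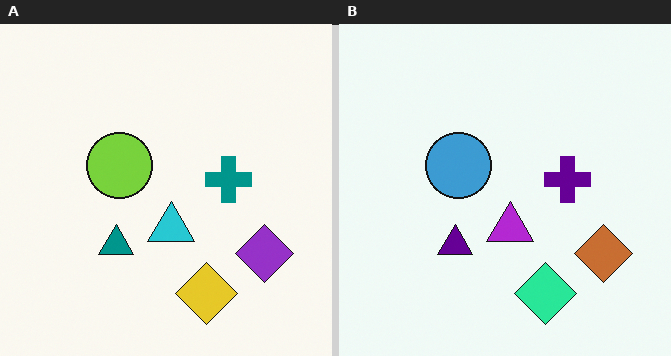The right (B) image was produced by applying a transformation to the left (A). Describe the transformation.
It was hue-shifted by a moderate amount.

Every shape's color has rotated by the same amount around the hue wheel — a uniform hue shift.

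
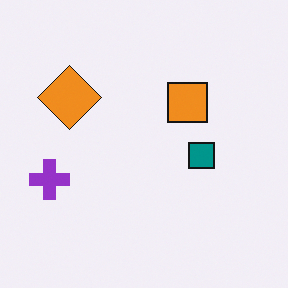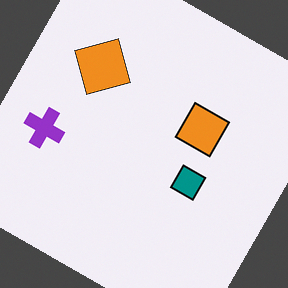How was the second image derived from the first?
Rotated clockwise by a moderate amount.

Every shape is tilted by the same angle and the image corners show triangular fill wedges — a whole-image rotation by a non-right angle.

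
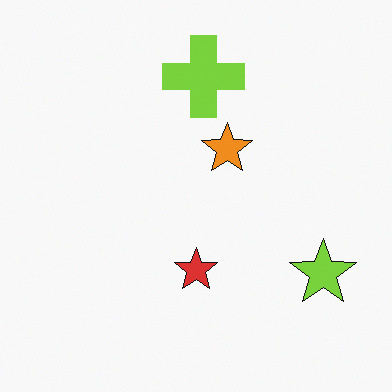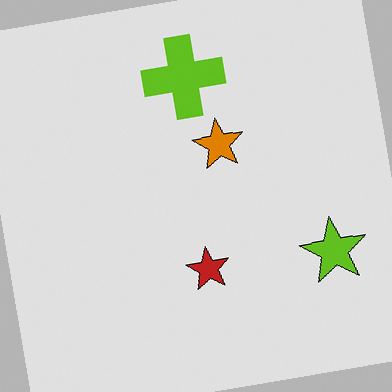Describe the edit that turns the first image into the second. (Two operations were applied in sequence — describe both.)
Posterized to a reduced palette, then rotated counter-clockwise by a slight angle.

Each flat color has snapped to a coarser quantized level — most visibly, the near-white background has dropped to a flat grey. Every shape is tilted by the same angle and the image corners show triangular fill wedges — a whole-image rotation by a non-right angle.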